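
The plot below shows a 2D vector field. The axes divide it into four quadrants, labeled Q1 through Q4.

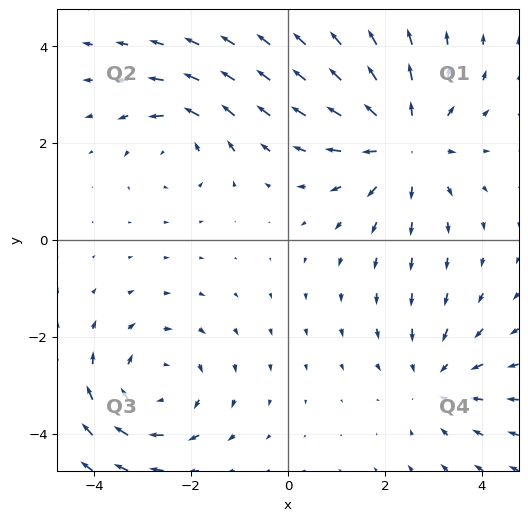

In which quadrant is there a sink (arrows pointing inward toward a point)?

Q4

The sink sits at approximately (3.0, -2.9), which lies in quadrant Q4. The divergence there is about -3, negative as expected for a sink.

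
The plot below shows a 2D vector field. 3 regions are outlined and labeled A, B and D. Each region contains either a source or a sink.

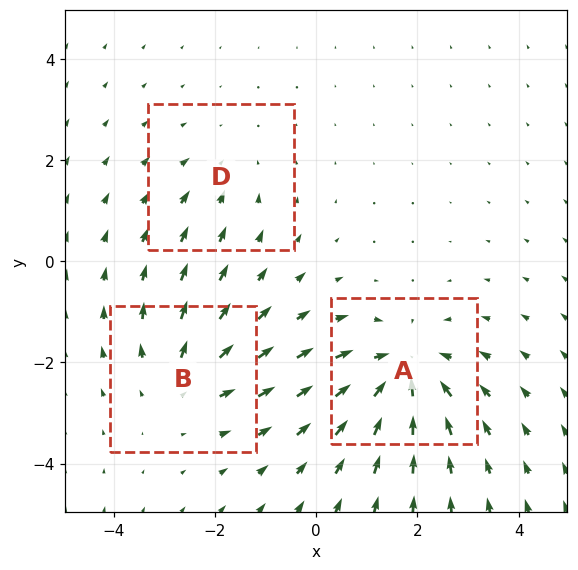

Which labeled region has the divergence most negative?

A

Divergence at each region's feature centre — A: about -5, B: about +3, D: about -2. Region A is most negative.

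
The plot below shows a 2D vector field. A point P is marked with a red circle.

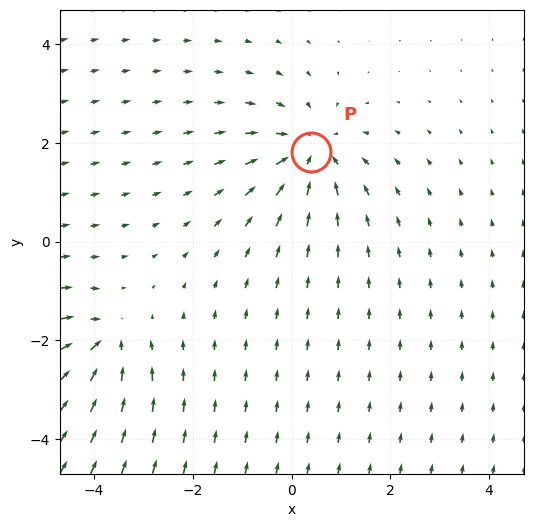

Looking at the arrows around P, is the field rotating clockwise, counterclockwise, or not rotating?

Near P at (0.4, 1.8) the arrows show no circulation. The curl there is ≈0.

not rotating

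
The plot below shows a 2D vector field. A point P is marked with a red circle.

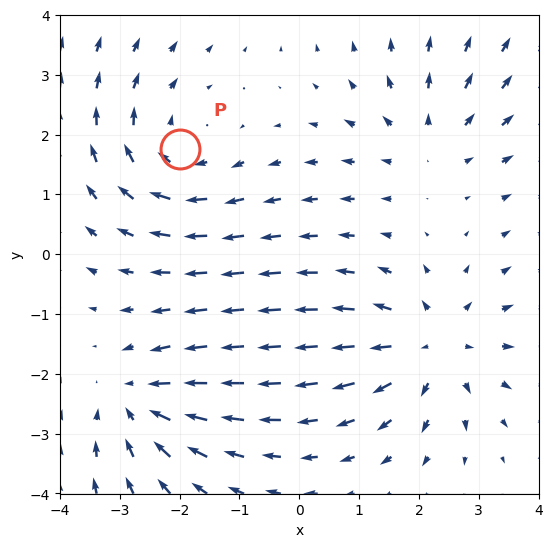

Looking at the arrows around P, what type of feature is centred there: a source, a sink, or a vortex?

At P (-2.0, 1.8) the arrows circulate clockwise. Divergence ≈0, curl about -4 — near-zero divergence with nonzero curl is a vortex.

vortex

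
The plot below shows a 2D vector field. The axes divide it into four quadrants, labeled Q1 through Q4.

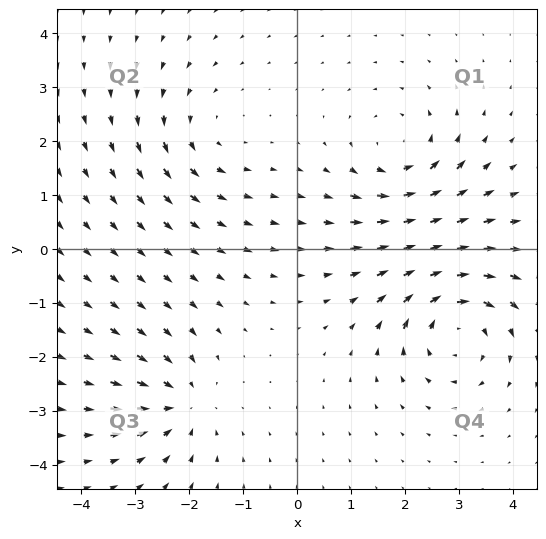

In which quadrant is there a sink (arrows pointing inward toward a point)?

Q3

The sink sits at approximately (-2.1, -2.9), which lies in quadrant Q3. The divergence there is about -4, negative as expected for a sink.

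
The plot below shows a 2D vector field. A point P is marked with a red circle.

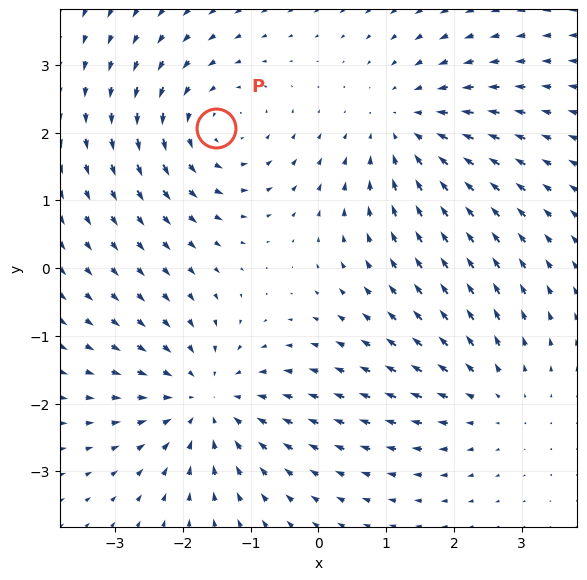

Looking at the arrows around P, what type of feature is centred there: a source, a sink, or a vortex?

vortex

At P (-1.5, 2.1) the arrows circulate counterclockwise. Divergence ≈0, curl about +4 — near-zero divergence with nonzero curl is a vortex.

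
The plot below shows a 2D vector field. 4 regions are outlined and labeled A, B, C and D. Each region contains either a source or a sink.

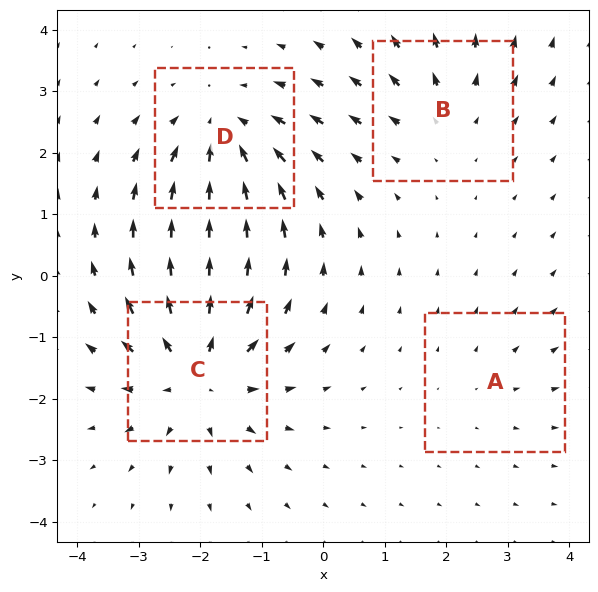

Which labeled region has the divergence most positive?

C

Divergence at each region's feature centre — A: about +2, B: about +3, C: about +6, D: about -5. Region C is most positive.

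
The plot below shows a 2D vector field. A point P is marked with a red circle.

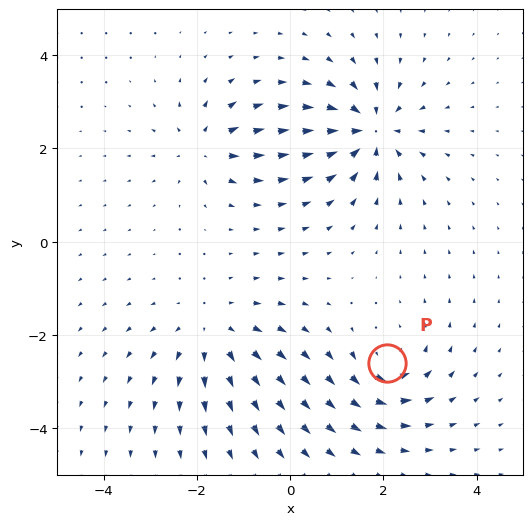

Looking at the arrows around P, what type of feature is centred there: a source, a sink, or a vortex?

vortex

At P (2.1, -2.6) the arrows circulate counterclockwise. Divergence ≈0, curl about +5 — near-zero divergence with nonzero curl is a vortex.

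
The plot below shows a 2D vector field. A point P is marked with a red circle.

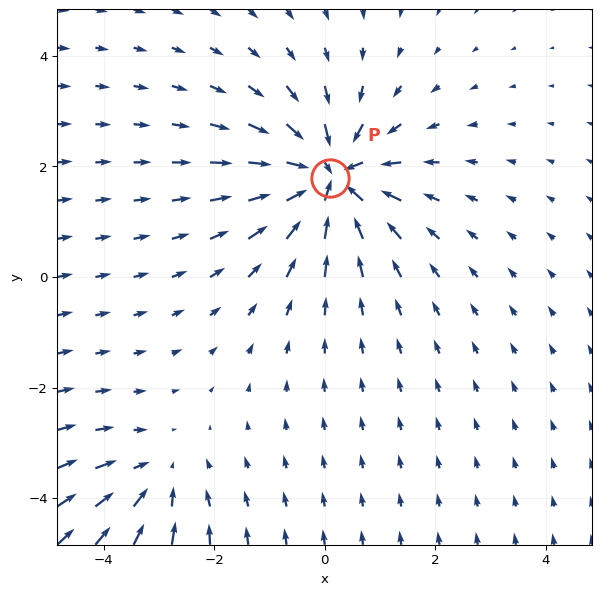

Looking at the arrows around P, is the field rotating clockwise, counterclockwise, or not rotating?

not rotating

Near P at (0.1, 1.8) the arrows show no circulation. The curl there is ≈0.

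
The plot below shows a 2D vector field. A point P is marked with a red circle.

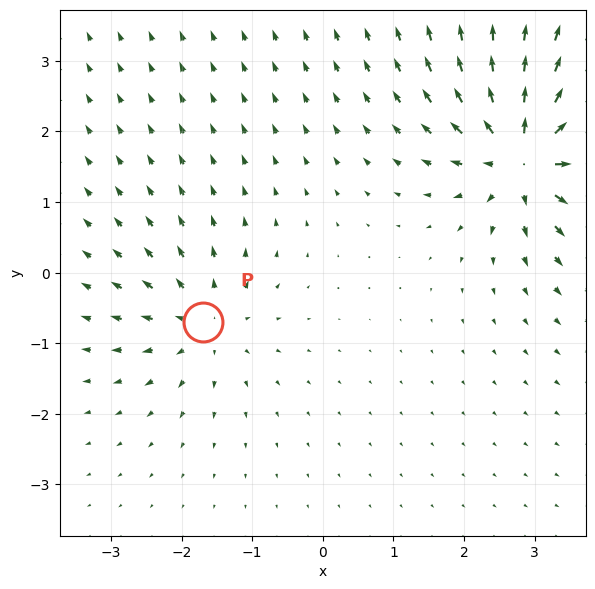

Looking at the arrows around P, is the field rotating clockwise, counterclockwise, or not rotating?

Near P at (-1.7, -0.7) the arrows show no circulation. The curl there is ≈0.

not rotating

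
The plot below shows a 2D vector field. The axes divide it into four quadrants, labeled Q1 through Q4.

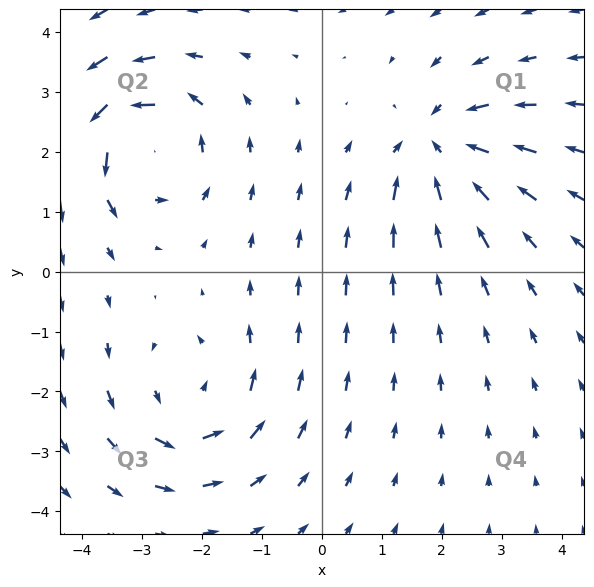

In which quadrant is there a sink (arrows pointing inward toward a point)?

The sink sits at approximately (2.0, 2.1), which lies in quadrant Q1. The divergence there is about -4, negative as expected for a sink.

Q1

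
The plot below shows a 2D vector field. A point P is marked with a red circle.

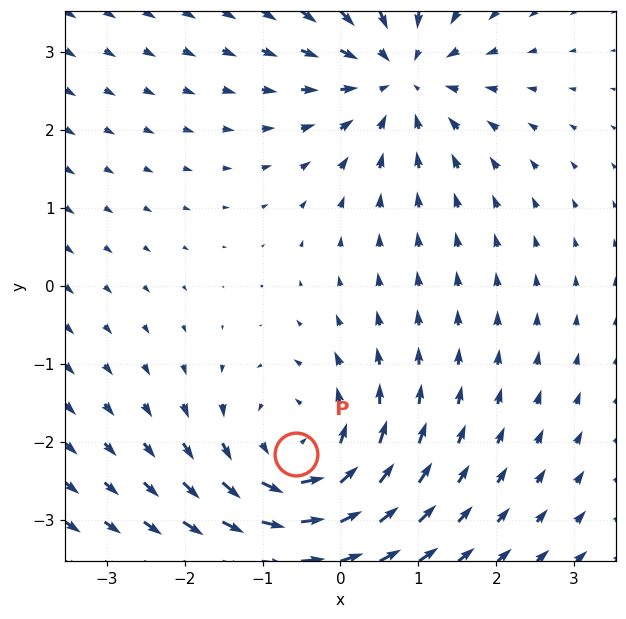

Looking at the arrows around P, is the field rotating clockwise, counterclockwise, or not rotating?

Near P at (-0.6, -2.2) the arrows circulate counterclockwise. The curl (z-component) there is about +4; positive curl means counterclockwise rotation.

counterclockwise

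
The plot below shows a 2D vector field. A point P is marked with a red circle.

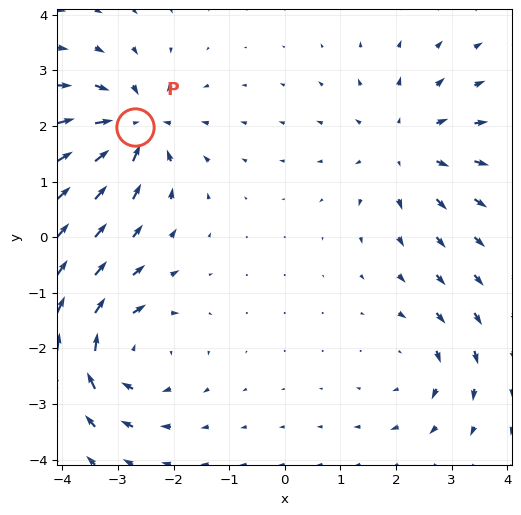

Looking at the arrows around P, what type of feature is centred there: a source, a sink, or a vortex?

At P (-2.7, 2.0) the arrows converge inward. Divergence about -7, curl ≈0 — negative divergence with near-zero curl is a sink.

sink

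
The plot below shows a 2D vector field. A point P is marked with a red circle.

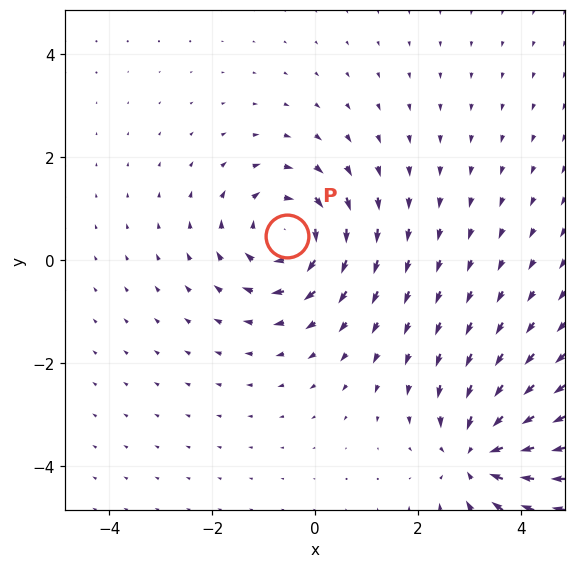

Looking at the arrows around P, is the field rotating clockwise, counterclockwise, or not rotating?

Near P at (-0.5, 0.5) the arrows circulate clockwise. The curl (z-component) there is about -5; negative curl means clockwise rotation.

clockwise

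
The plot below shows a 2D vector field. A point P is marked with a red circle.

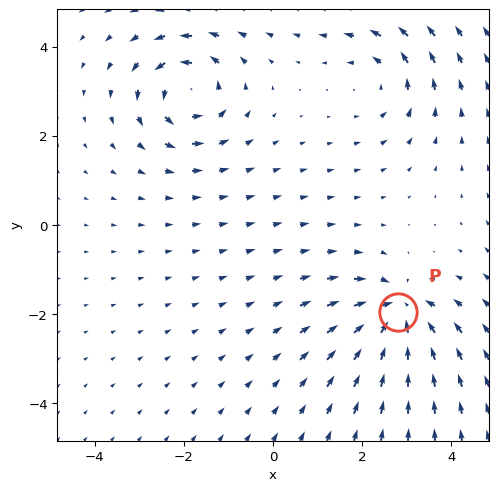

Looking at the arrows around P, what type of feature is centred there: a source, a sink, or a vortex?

At P (2.8, -2.0) the arrows converge inward. Divergence about -6, curl ≈0 — negative divergence with near-zero curl is a sink.

sink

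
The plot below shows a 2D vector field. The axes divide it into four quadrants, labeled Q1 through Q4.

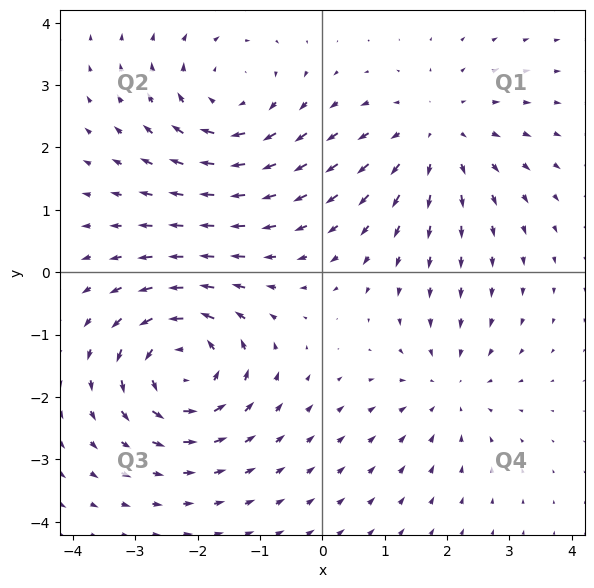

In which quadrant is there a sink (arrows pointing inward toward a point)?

Q4

The sink sits at approximately (2.0, -1.9), which lies in quadrant Q4. The divergence there is about -3, negative as expected for a sink.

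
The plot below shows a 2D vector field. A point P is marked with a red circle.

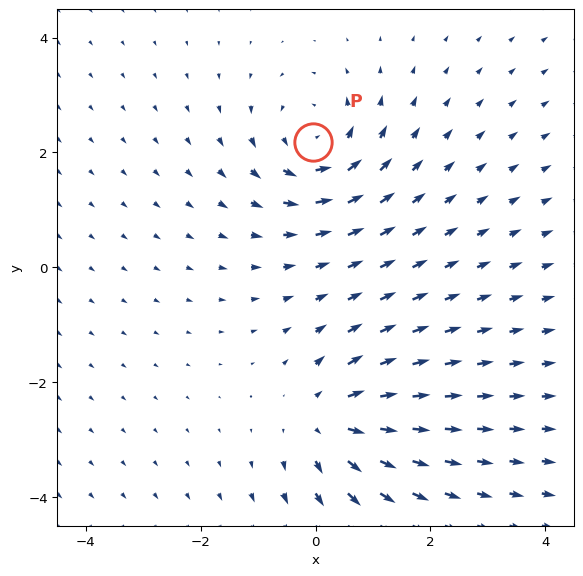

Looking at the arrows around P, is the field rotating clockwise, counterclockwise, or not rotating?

Near P at (-0.0, 2.2) the arrows circulate counterclockwise. The curl (z-component) there is about +3; positive curl means counterclockwise rotation.

counterclockwise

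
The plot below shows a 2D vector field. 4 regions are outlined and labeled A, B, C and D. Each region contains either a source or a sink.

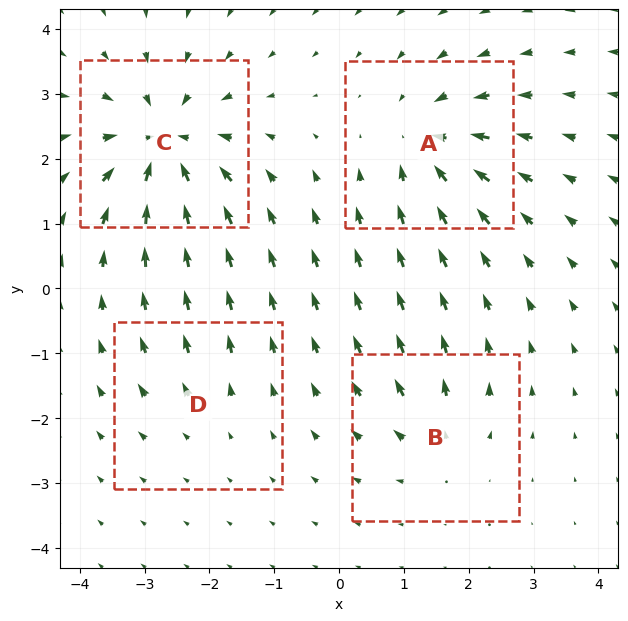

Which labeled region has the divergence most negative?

C

Divergence at each region's feature centre — A: about -5, B: about +4, C: about -8, D: about +2. Region C is most negative.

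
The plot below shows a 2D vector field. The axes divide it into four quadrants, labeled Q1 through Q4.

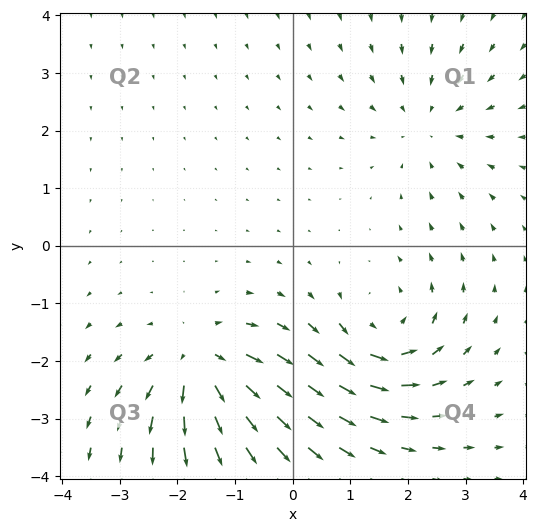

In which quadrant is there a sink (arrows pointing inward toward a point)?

The sink sits at approximately (2.4, 2.1), which lies in quadrant Q1. The divergence there is about -3, negative as expected for a sink.

Q1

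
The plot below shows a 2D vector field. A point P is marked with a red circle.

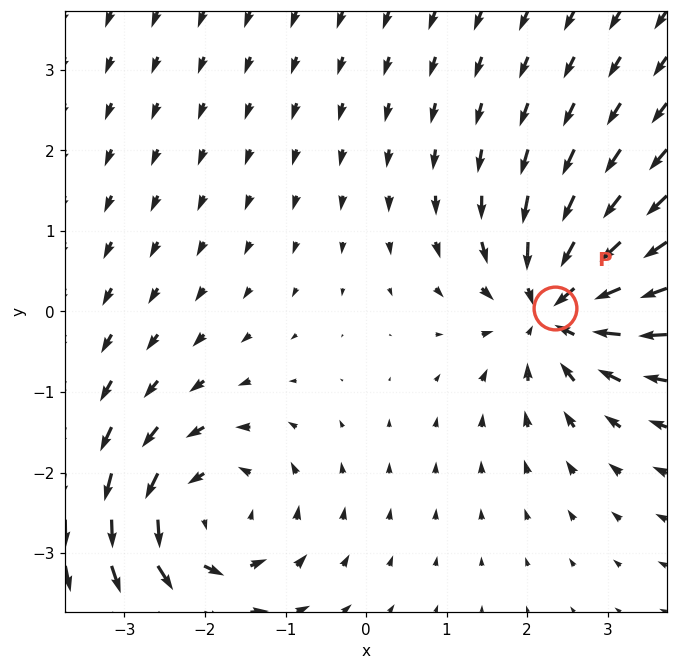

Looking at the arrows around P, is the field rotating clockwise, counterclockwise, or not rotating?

not rotating

Near P at (2.3, 0.0) the arrows show no circulation. The curl there is ≈0.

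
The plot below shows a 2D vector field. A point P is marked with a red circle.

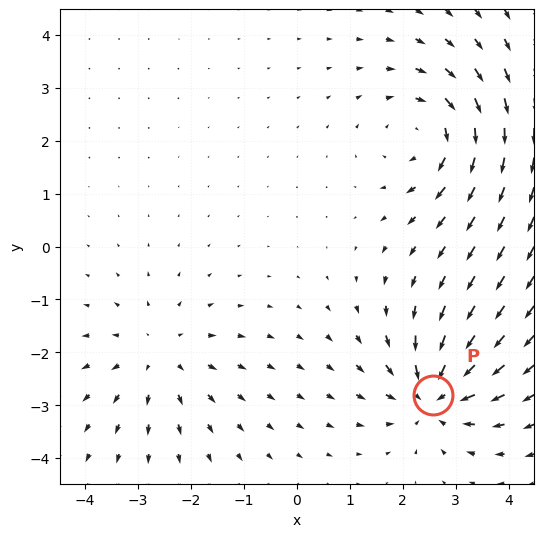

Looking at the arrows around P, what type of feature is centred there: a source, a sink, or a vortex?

At P (2.6, -2.8) the arrows converge inward. Divergence about -6, curl ≈0 — negative divergence with near-zero curl is a sink.

sink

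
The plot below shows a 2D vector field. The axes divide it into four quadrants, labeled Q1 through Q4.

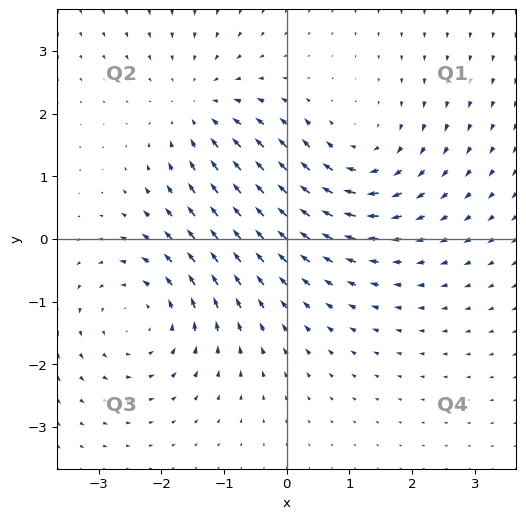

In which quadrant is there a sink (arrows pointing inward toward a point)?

The sink sits at approximately (-1.4, 2.1), which lies in quadrant Q2. The divergence there is about -4, negative as expected for a sink.

Q2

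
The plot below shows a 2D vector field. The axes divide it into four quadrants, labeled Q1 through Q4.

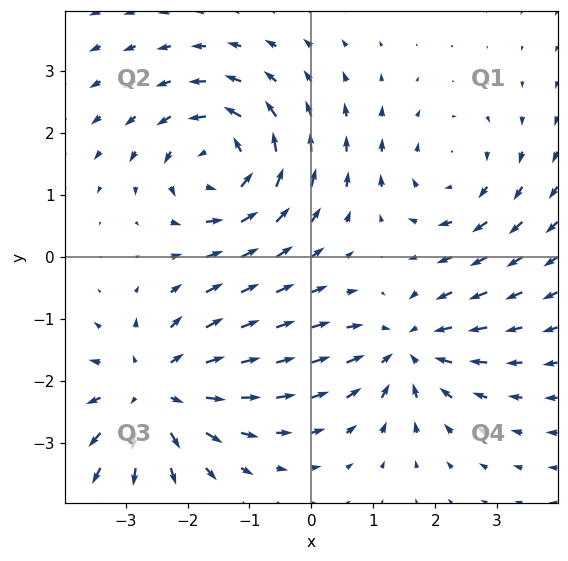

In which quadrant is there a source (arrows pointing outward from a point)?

Q3

The source sits at approximately (-2.6, -2.2), which lies in quadrant Q3. The divergence there is about +4, positive as expected for a source.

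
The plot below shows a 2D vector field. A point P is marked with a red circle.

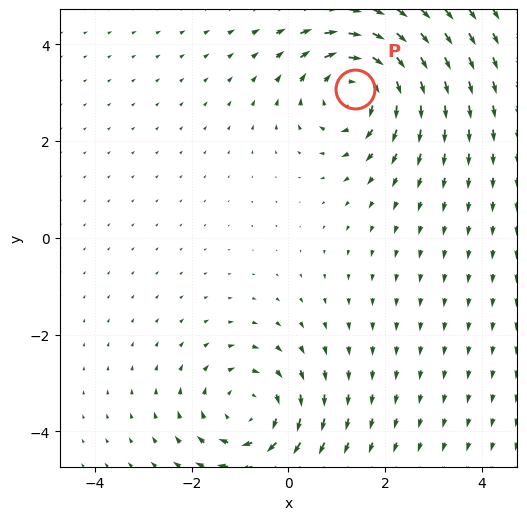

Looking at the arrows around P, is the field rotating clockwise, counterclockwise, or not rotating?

Near P at (1.4, 3.1) the arrows circulate clockwise. The curl (z-component) there is about -5; negative curl means clockwise rotation.

clockwise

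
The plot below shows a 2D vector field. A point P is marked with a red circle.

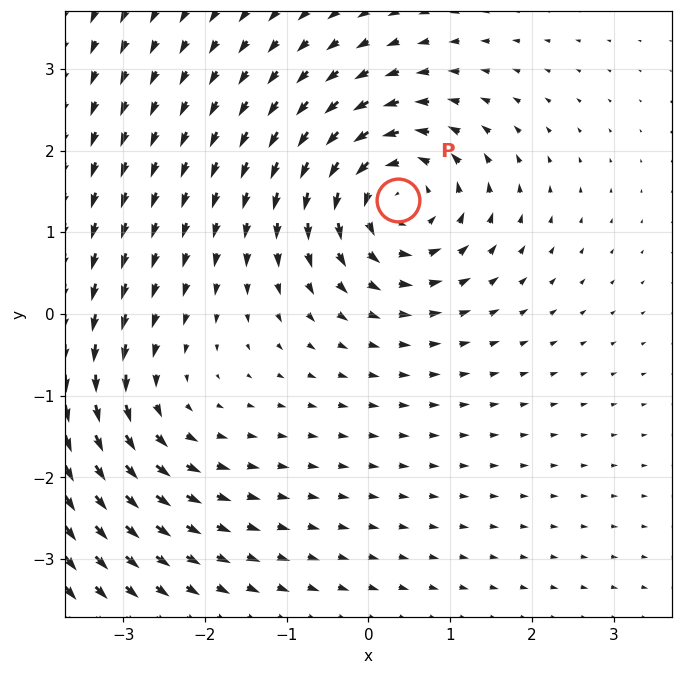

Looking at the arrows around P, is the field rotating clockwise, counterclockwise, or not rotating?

Near P at (0.4, 1.4) the arrows circulate counterclockwise. The curl (z-component) there is about +6; positive curl means counterclockwise rotation.

counterclockwise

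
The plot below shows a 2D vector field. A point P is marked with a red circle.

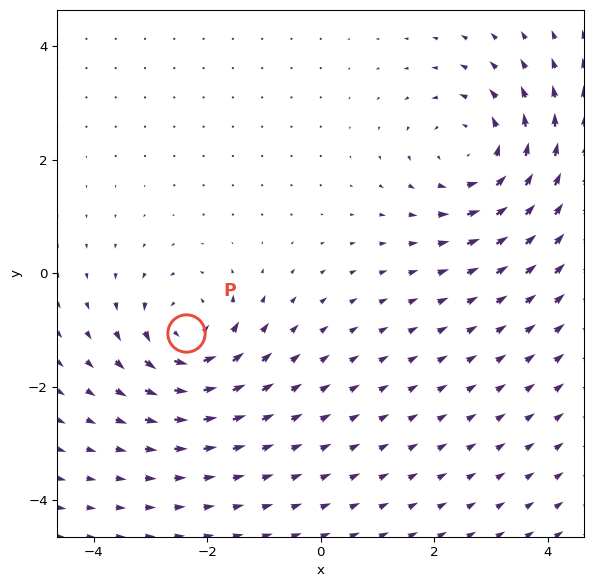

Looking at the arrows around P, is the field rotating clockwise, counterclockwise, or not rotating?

counterclockwise

Near P at (-2.4, -1.1) the arrows circulate counterclockwise. The curl (z-component) there is about +6; positive curl means counterclockwise rotation.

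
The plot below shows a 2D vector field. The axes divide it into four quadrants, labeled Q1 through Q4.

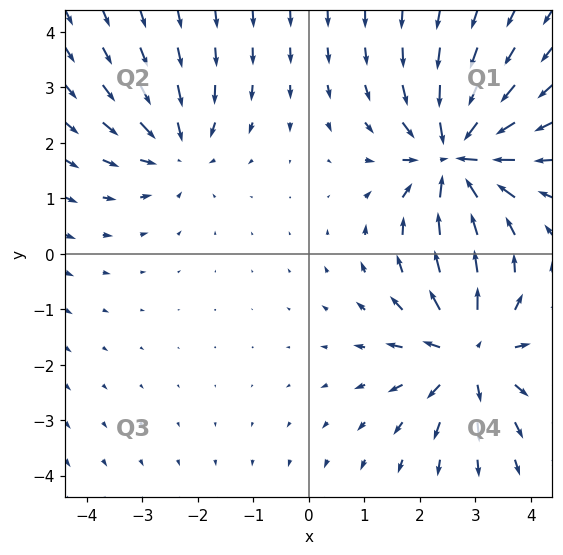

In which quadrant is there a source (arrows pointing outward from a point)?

The source sits at approximately (2.9, -1.8), which lies in quadrant Q4. The divergence there is about +5, positive as expected for a source.

Q4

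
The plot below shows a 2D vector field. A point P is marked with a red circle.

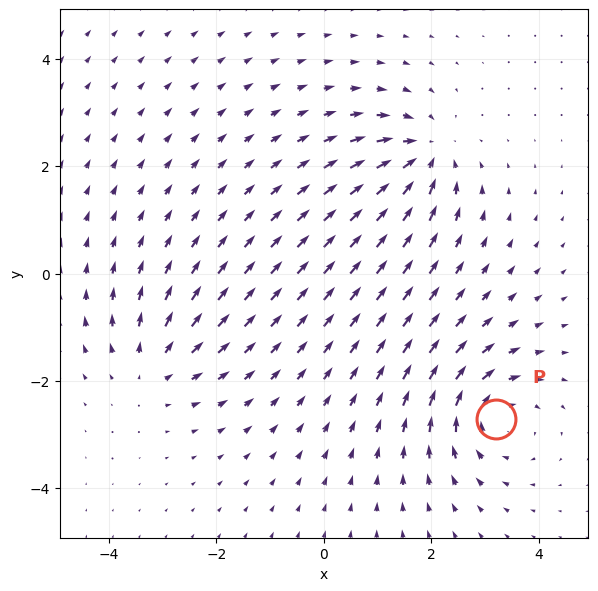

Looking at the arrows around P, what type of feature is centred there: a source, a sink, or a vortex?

vortex

At P (3.2, -2.7) the arrows circulate clockwise. Divergence ≈0, curl about -4 — near-zero divergence with nonzero curl is a vortex.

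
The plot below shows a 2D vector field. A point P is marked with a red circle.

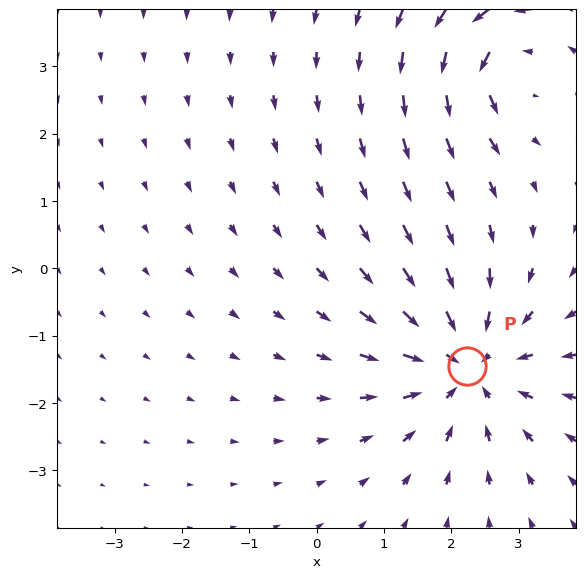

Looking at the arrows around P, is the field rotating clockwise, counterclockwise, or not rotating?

not rotating

Near P at (2.2, -1.4) the arrows show no circulation. The curl there is ≈0.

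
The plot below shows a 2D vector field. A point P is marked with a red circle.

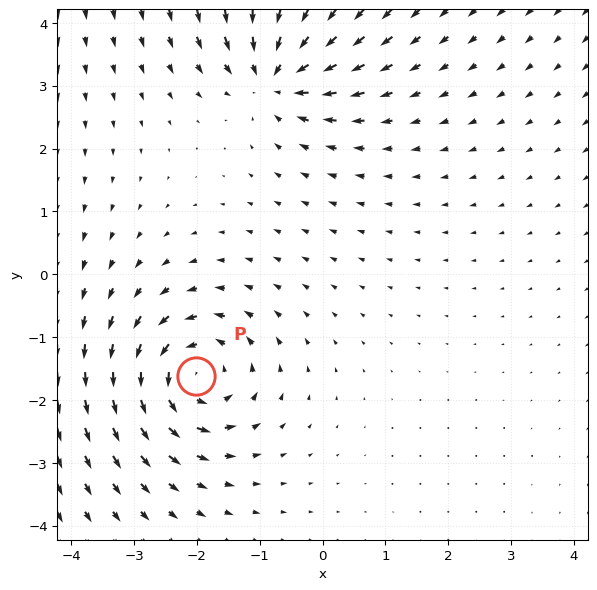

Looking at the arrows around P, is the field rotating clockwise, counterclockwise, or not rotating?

Near P at (-2.0, -1.6) the arrows circulate counterclockwise. The curl (z-component) there is about +5; positive curl means counterclockwise rotation.

counterclockwise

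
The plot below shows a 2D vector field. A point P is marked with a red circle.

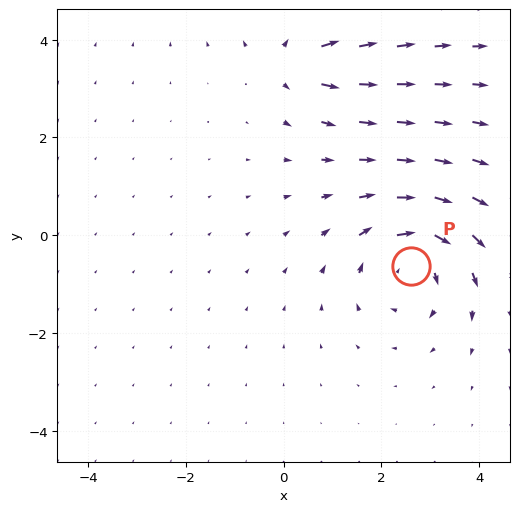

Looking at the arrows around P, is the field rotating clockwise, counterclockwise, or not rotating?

Near P at (2.6, -0.6) the arrows circulate clockwise. The curl (z-component) there is about -4; negative curl means clockwise rotation.

clockwise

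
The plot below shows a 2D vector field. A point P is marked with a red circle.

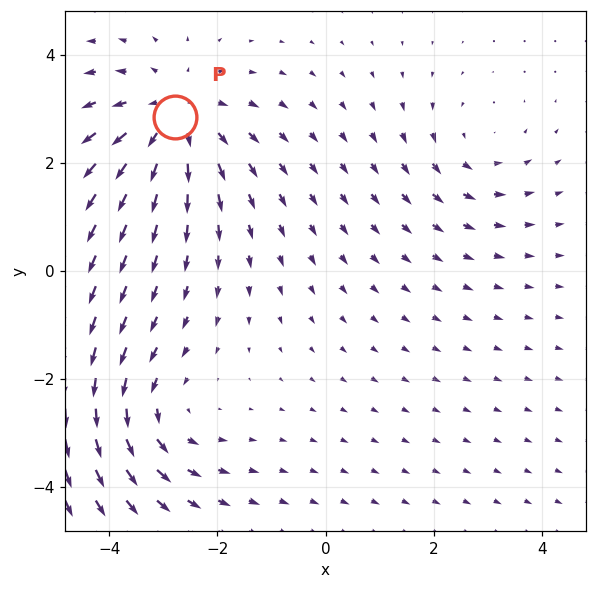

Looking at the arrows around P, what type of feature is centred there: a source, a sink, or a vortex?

At P (-2.8, 2.8) the arrows spread outward. Divergence about +4, curl ≈0 — positive divergence with near-zero curl is a source.

source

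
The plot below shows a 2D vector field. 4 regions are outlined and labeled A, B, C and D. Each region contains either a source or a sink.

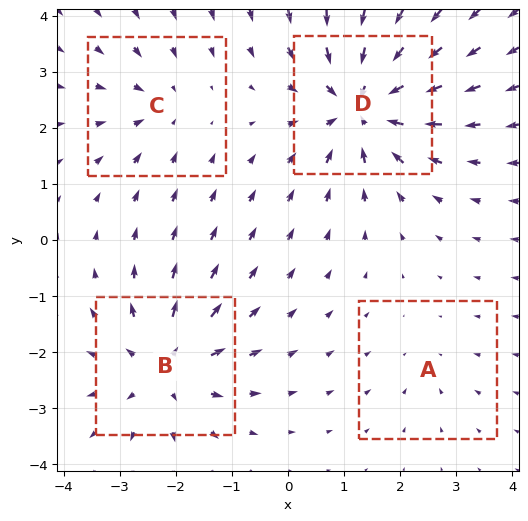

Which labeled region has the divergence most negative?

D

Divergence at each region's feature centre — A: about -2, B: about +6, C: about -3, D: about -7. Region D is most negative.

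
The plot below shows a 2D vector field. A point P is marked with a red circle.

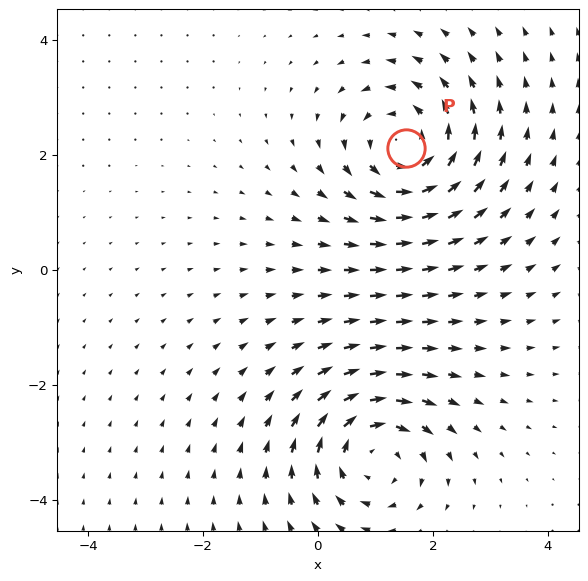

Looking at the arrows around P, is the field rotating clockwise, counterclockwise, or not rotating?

counterclockwise

Near P at (1.5, 2.1) the arrows circulate counterclockwise. The curl (z-component) there is about +4; positive curl means counterclockwise rotation.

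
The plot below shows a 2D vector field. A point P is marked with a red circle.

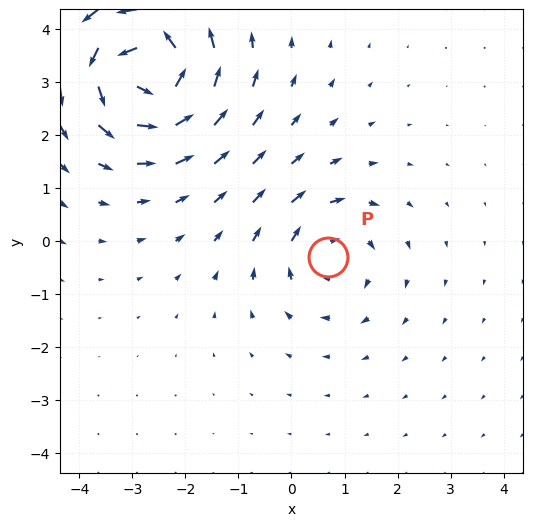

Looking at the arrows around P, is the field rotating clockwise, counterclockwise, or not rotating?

clockwise

Near P at (0.7, -0.3) the arrows circulate clockwise. The curl (z-component) there is about -3; negative curl means clockwise rotation.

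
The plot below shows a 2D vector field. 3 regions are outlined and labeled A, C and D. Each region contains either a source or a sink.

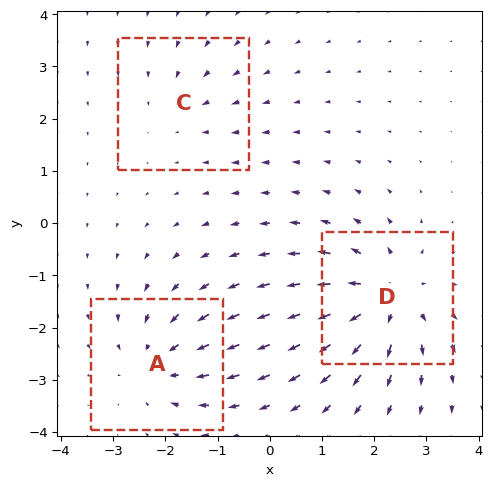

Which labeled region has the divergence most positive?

Divergence at each region's feature centre — A: about -3, C: about -2, D: about +5. Region D is most positive.

D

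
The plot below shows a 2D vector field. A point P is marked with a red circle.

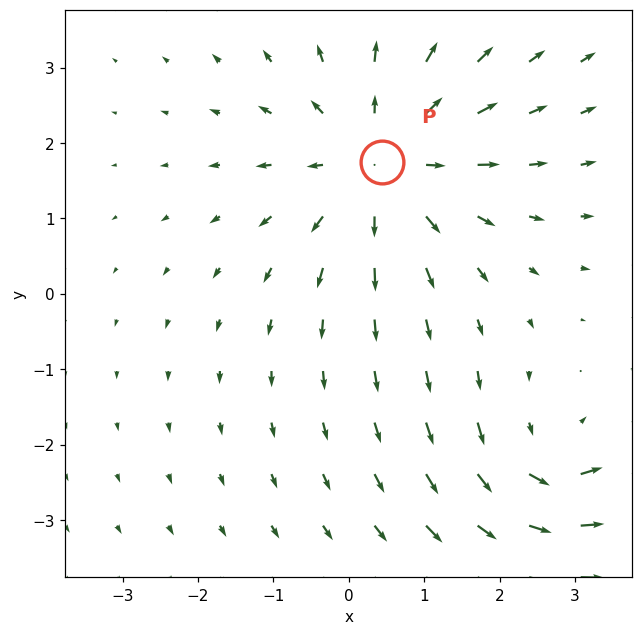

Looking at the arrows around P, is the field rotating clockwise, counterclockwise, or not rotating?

Near P at (0.4, 1.7) the arrows show no circulation. The curl there is ≈0.

not rotating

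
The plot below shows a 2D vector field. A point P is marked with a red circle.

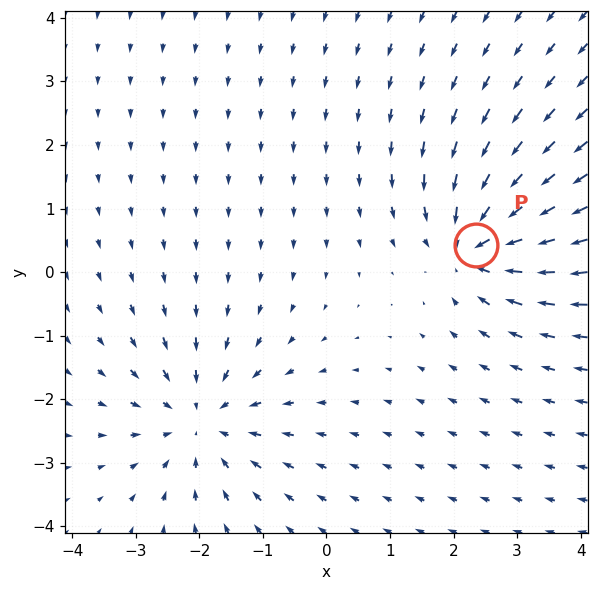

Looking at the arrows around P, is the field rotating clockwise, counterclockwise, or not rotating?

Near P at (2.4, 0.4) the arrows show no circulation. The curl there is ≈0.

not rotating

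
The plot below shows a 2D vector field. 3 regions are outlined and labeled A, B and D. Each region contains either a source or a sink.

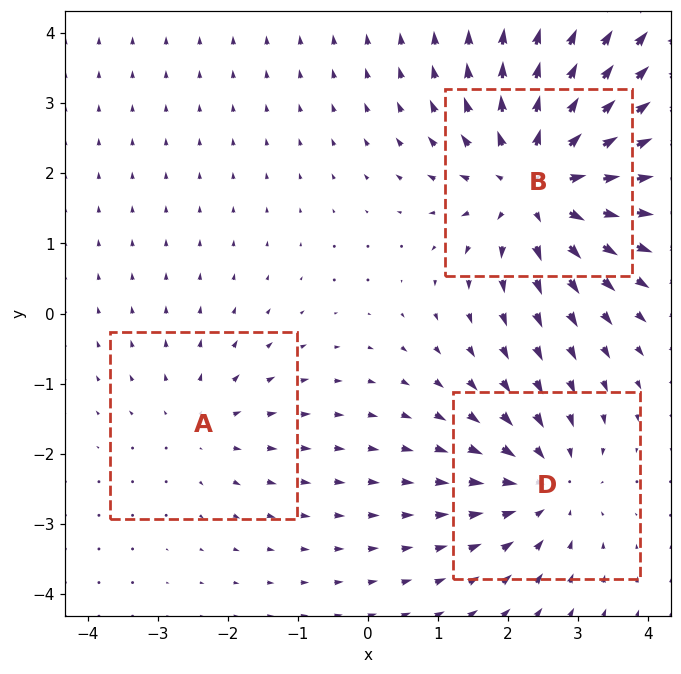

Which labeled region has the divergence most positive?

B

Divergence at each region's feature centre — A: about +2, B: about +5, D: about -3. Region B is most positive.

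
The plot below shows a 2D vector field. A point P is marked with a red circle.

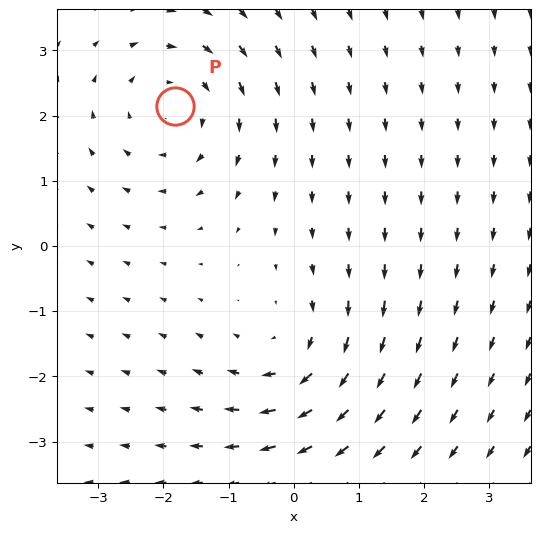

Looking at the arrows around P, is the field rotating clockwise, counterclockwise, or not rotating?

Near P at (-1.8, 2.1) the arrows circulate clockwise. The curl (z-component) there is about -4; negative curl means clockwise rotation.

clockwise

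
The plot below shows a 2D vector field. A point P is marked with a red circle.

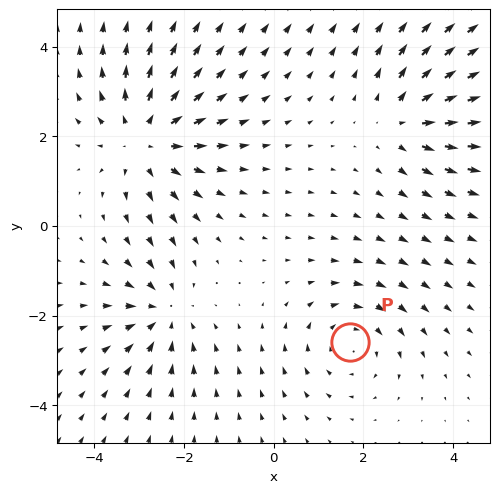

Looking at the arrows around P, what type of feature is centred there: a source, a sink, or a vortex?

vortex

At P (1.7, -2.6) the arrows circulate clockwise. Divergence ≈0, curl about -3 — near-zero divergence with nonzero curl is a vortex.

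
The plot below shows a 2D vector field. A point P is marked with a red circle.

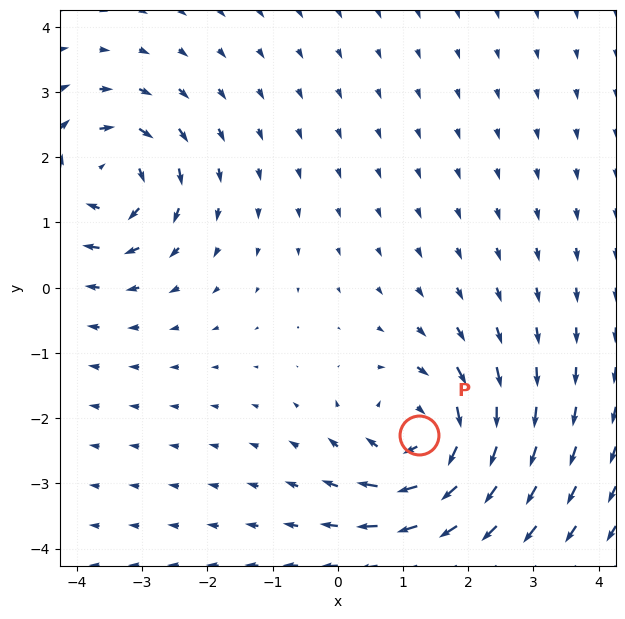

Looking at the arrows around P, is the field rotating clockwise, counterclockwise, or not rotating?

Near P at (1.2, -2.3) the arrows circulate clockwise. The curl (z-component) there is about -6; negative curl means clockwise rotation.

clockwise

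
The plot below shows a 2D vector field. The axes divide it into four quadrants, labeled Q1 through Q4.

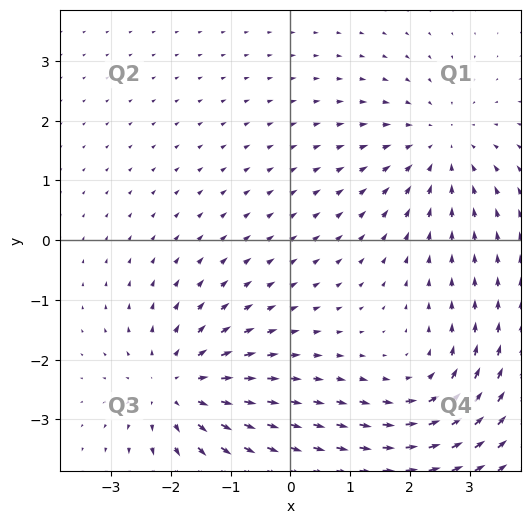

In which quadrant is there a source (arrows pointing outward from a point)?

Q3

The source sits at approximately (-1.9, -2.5), which lies in quadrant Q3. The divergence there is about +5, positive as expected for a source.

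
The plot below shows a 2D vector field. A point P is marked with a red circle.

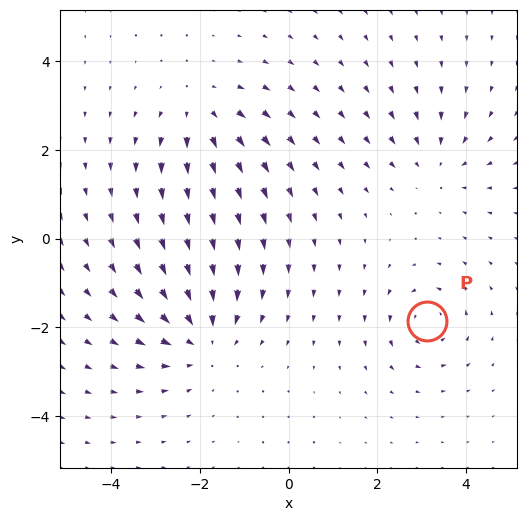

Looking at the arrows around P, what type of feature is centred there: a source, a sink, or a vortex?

vortex

At P (3.1, -1.9) the arrows circulate counterclockwise. Divergence ≈0, curl about +4 — near-zero divergence with nonzero curl is a vortex.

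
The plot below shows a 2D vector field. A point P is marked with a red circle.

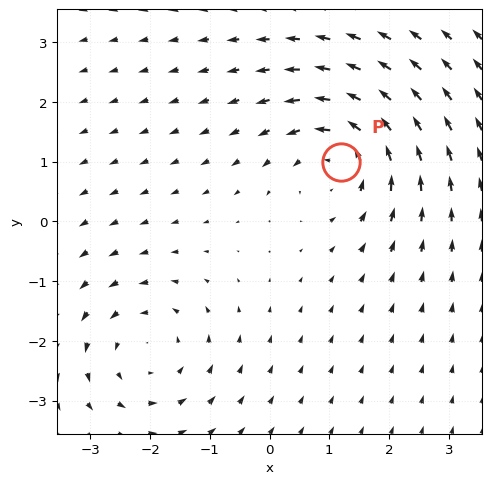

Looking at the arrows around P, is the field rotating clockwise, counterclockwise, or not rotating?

counterclockwise

Near P at (1.2, 1.0) the arrows circulate counterclockwise. The curl (z-component) there is about +4; positive curl means counterclockwise rotation.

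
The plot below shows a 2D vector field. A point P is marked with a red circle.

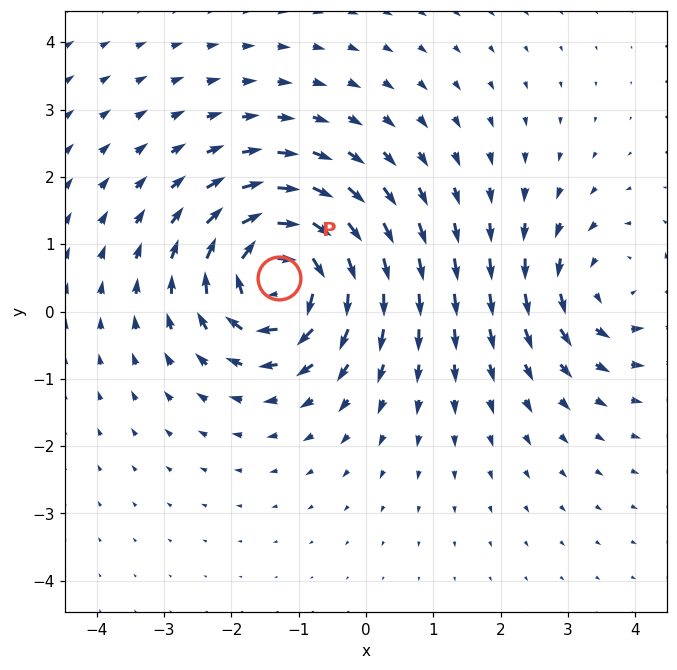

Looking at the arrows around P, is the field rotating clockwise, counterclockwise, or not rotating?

clockwise

Near P at (-1.3, 0.5) the arrows circulate clockwise. The curl (z-component) there is about -7; negative curl means clockwise rotation.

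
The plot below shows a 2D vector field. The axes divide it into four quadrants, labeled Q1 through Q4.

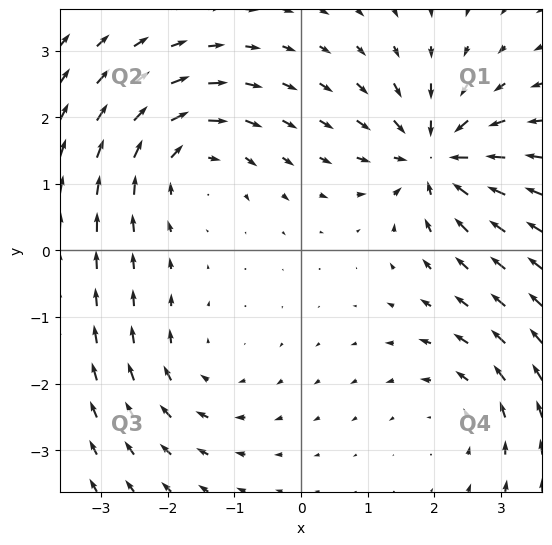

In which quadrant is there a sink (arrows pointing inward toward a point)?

The sink sits at approximately (2.0, 1.4), which lies in quadrant Q1. The divergence there is about -6, negative as expected for a sink.

Q1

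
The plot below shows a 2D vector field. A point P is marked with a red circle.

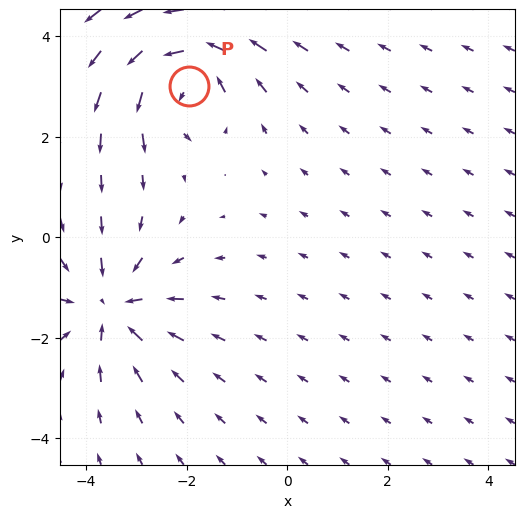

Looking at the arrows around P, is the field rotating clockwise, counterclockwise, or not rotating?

counterclockwise

Near P at (-2.0, 3.0) the arrows circulate counterclockwise. The curl (z-component) there is about +6; positive curl means counterclockwise rotation.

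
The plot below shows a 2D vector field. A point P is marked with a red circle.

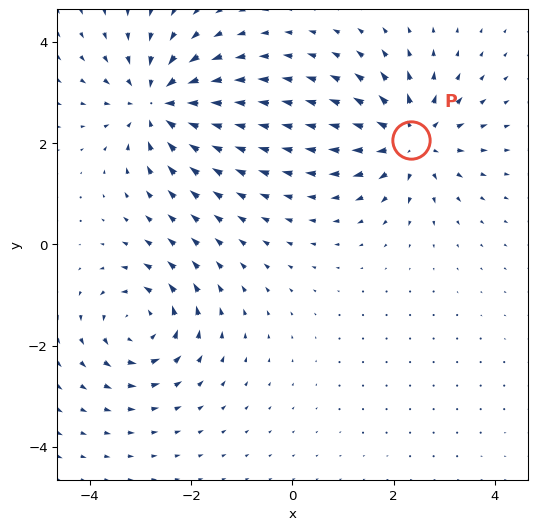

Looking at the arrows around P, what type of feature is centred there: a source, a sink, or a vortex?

source

At P (2.3, 2.1) the arrows spread outward. Divergence about +5, curl ≈0 — positive divergence with near-zero curl is a source.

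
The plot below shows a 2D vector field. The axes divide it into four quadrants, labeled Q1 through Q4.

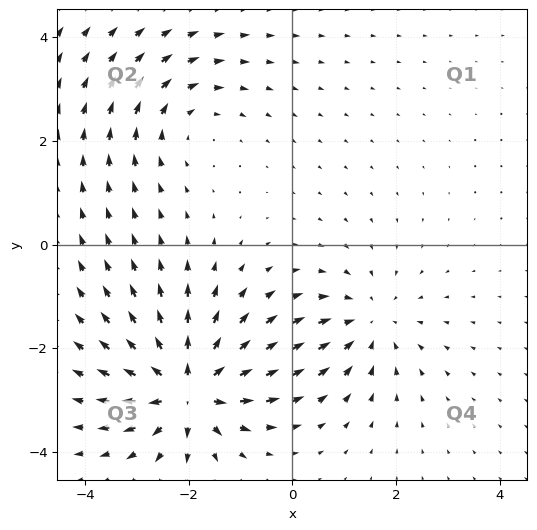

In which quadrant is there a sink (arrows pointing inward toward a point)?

The sink sits at approximately (1.5, -1.5), which lies in quadrant Q4. The divergence there is about -3, negative as expected for a sink.

Q4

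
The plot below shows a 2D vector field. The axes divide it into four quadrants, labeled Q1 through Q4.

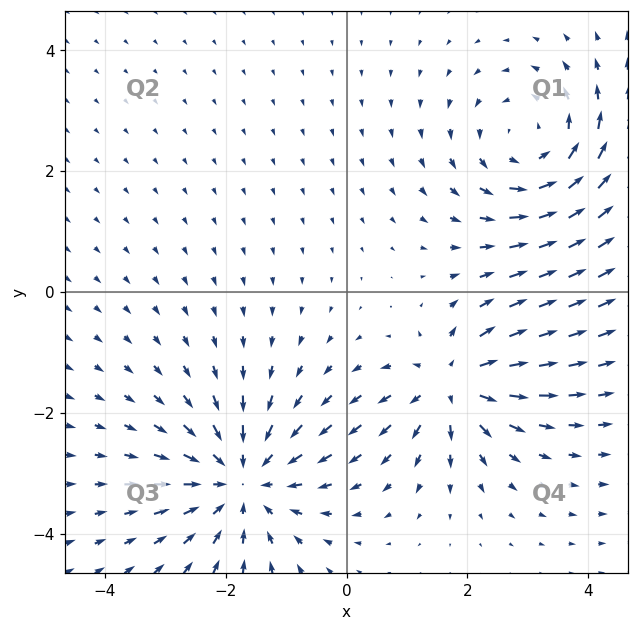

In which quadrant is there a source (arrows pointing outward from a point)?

The source sits at approximately (1.8, -1.5), which lies in quadrant Q4. The divergence there is about +5, positive as expected for a source.

Q4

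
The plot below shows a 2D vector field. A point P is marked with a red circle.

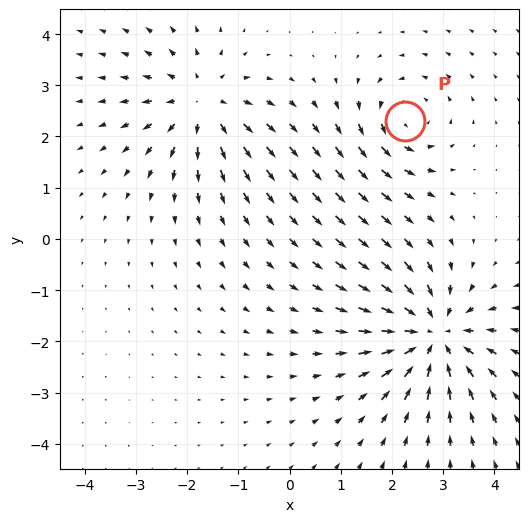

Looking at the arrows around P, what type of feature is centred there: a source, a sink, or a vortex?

vortex

At P (2.3, 2.3) the arrows circulate counterclockwise. Divergence ≈0, curl about +4 — near-zero divergence with nonzero curl is a vortex.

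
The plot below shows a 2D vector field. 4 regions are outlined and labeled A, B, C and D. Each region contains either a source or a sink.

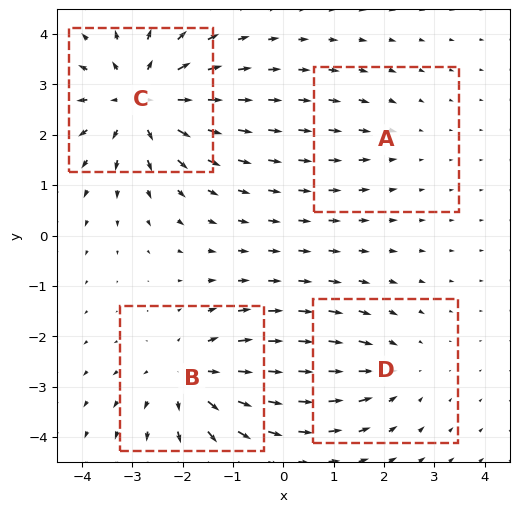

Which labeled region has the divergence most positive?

C

Divergence at each region's feature centre — A: about -2, B: about +5, C: about +6, D: about -3. Region C is most positive.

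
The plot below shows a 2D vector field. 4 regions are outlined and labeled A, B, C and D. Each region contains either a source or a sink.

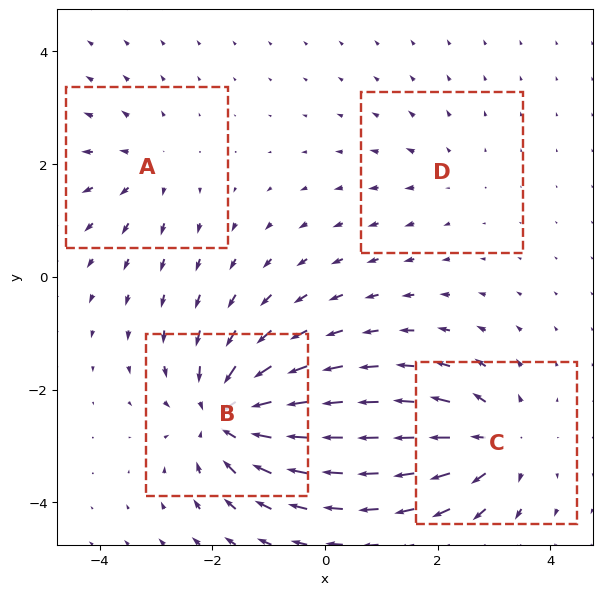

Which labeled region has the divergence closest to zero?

D

Divergence at each region's feature centre — A: about +4, B: about -8, C: about +6, D: about +2. Region D is closest to zero.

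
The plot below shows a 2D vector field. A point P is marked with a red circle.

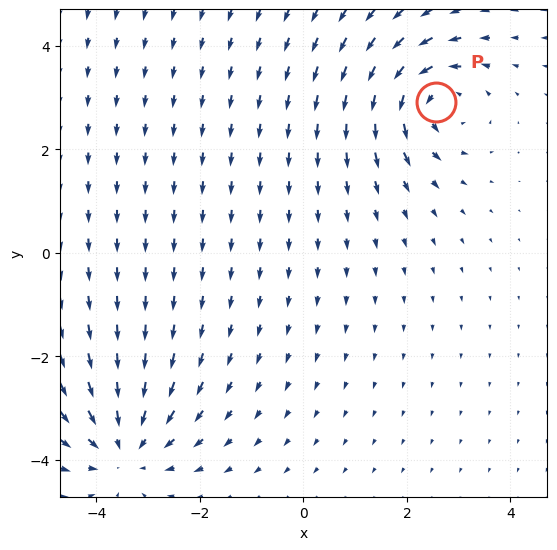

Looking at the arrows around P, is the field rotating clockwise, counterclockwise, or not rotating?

counterclockwise

Near P at (2.6, 2.9) the arrows circulate counterclockwise. The curl (z-component) there is about +5; positive curl means counterclockwise rotation.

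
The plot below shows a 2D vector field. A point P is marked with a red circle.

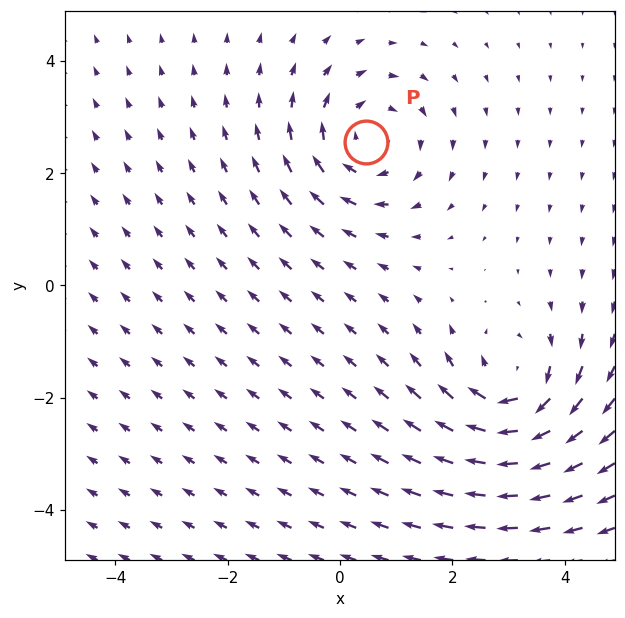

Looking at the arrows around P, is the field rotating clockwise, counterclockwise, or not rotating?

clockwise

Near P at (0.5, 2.5) the arrows circulate clockwise. The curl (z-component) there is about -3; negative curl means clockwise rotation.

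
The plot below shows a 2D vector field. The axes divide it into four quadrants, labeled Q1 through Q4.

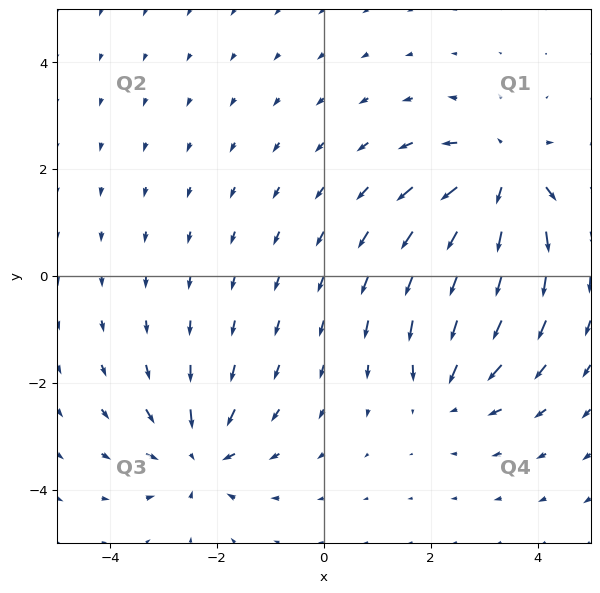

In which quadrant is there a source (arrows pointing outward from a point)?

The source sits at approximately (3.3, 1.8), which lies in quadrant Q1. The divergence there is about +4, positive as expected for a source.

Q1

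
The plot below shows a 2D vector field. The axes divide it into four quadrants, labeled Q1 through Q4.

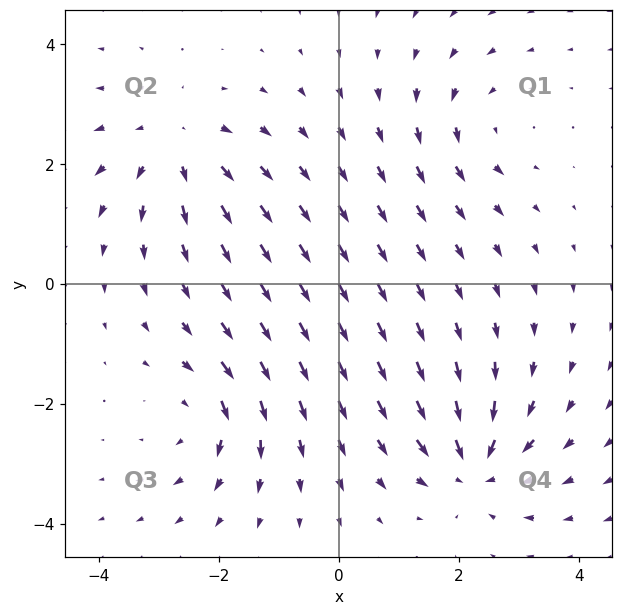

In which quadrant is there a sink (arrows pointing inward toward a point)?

The sink sits at approximately (2.3, -3.0), which lies in quadrant Q4. The divergence there is about -6, negative as expected for a sink.

Q4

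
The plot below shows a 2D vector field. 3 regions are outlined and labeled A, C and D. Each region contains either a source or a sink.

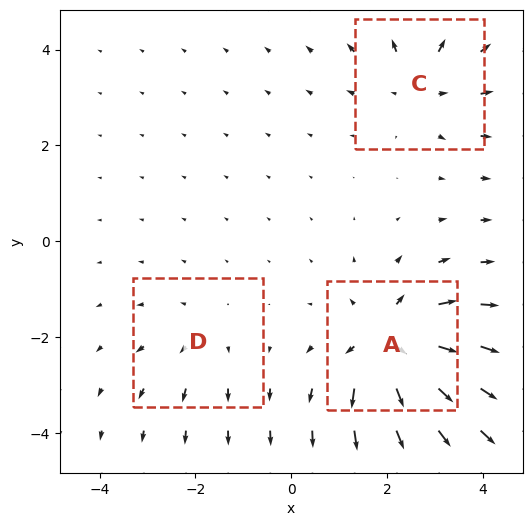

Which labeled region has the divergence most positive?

A

Divergence at each region's feature centre — A: about +5, C: about +3, D: about +2. Region A is most positive.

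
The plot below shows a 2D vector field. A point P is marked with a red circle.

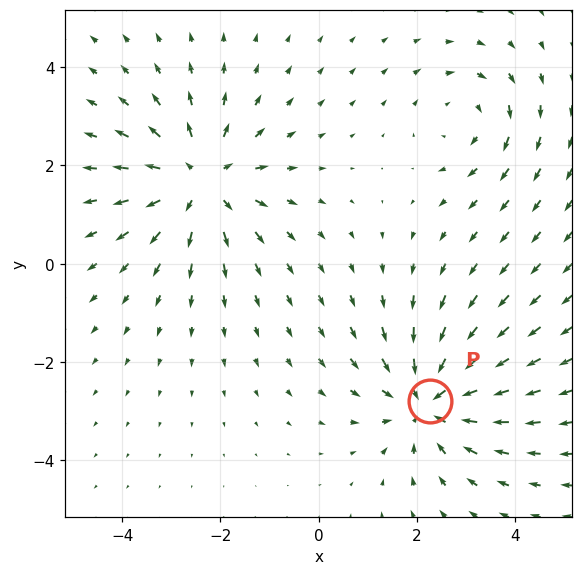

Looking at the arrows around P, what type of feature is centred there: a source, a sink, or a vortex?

At P (2.3, -2.8) the arrows converge inward. Divergence about -4, curl ≈0 — negative divergence with near-zero curl is a sink.

sink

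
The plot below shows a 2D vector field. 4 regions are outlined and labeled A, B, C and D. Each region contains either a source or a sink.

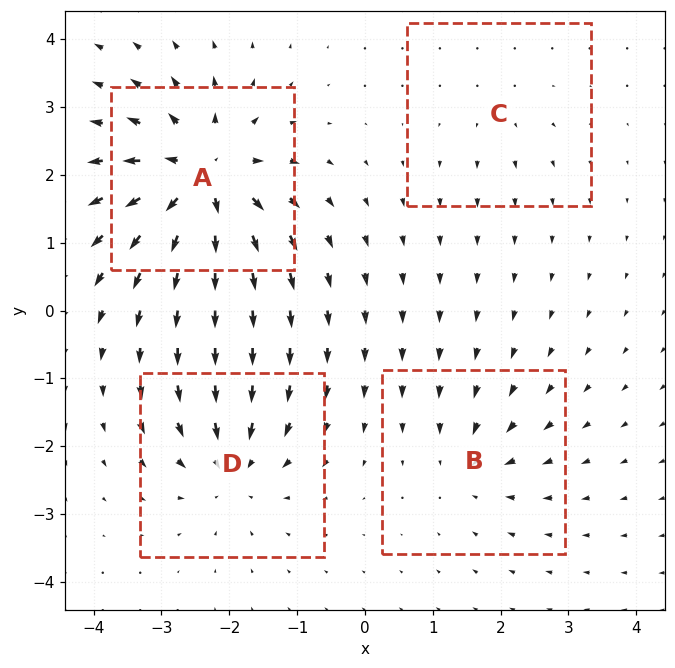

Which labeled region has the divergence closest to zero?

Divergence at each region's feature centre — A: about +9, B: about -4, C: about +2, D: about -6. Region C is closest to zero.

C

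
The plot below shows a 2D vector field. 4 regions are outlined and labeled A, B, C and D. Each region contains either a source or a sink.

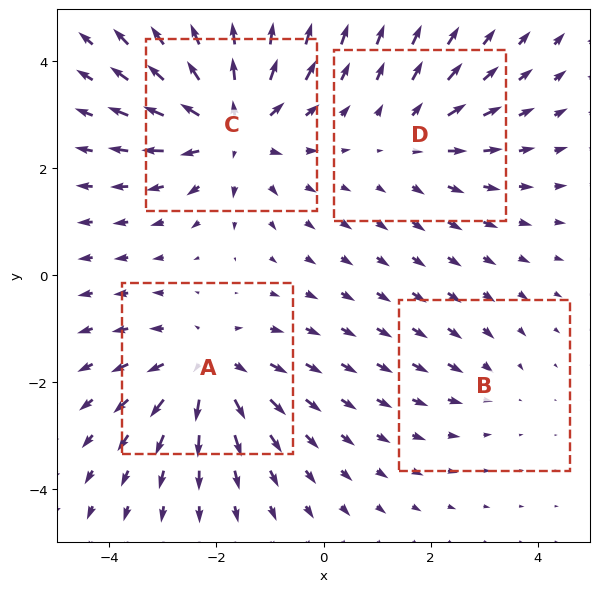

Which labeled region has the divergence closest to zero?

B

Divergence at each region's feature centre — A: about +5, B: about -2, C: about +6, D: about +3. Region B is closest to zero.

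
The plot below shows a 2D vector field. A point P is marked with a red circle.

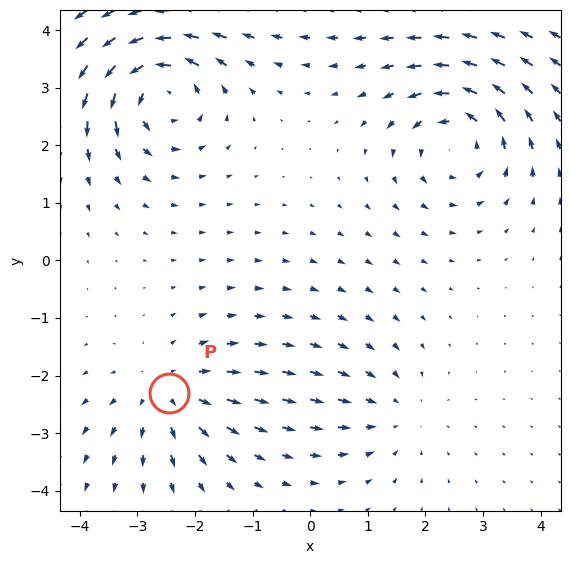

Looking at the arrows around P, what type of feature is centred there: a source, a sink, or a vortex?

source

At P (-2.5, -2.3) the arrows spread outward. Divergence about +4, curl ≈0 — positive divergence with near-zero curl is a source.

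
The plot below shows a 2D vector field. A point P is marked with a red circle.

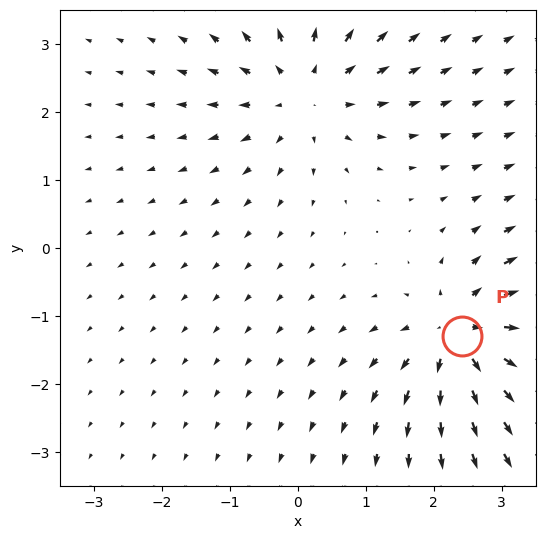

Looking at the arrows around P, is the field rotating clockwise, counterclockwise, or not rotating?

not rotating

Near P at (2.4, -1.3) the arrows show no circulation. The curl there is ≈0.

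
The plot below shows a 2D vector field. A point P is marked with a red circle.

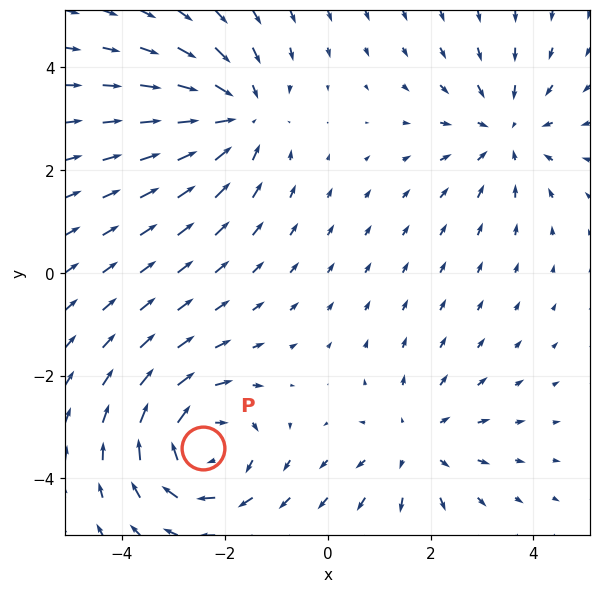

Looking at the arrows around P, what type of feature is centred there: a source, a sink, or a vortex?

vortex

At P (-2.4, -3.4) the arrows circulate clockwise. Divergence ≈0, curl about -5 — near-zero divergence with nonzero curl is a vortex.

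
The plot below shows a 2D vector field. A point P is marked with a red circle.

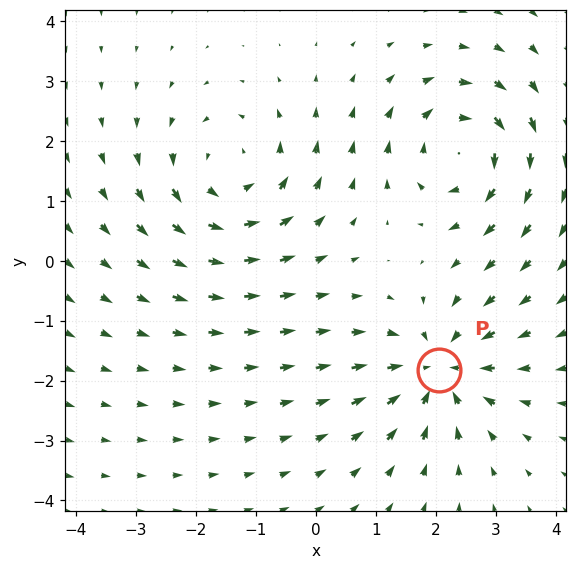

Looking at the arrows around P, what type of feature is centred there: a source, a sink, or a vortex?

At P (2.1, -1.8) the arrows converge inward. Divergence about -5, curl ≈0 — negative divergence with near-zero curl is a sink.

sink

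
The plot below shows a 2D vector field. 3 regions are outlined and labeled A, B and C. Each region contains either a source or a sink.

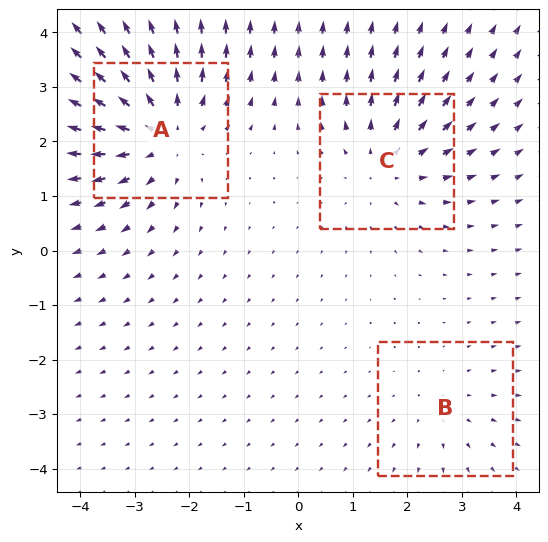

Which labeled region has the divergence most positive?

A

Divergence at each region's feature centre — A: about +4, B: about +2, C: about +3. Region A is most positive.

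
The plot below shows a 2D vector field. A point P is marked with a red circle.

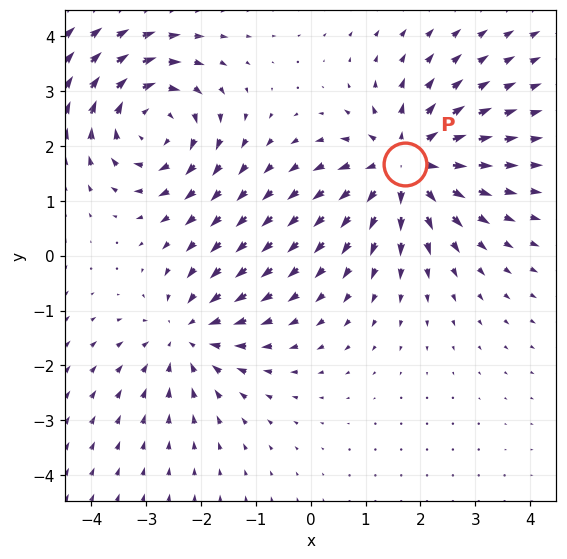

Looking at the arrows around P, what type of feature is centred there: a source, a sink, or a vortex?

At P (1.7, 1.7) the arrows spread outward. Divergence about +4, curl ≈0 — positive divergence with near-zero curl is a source.

source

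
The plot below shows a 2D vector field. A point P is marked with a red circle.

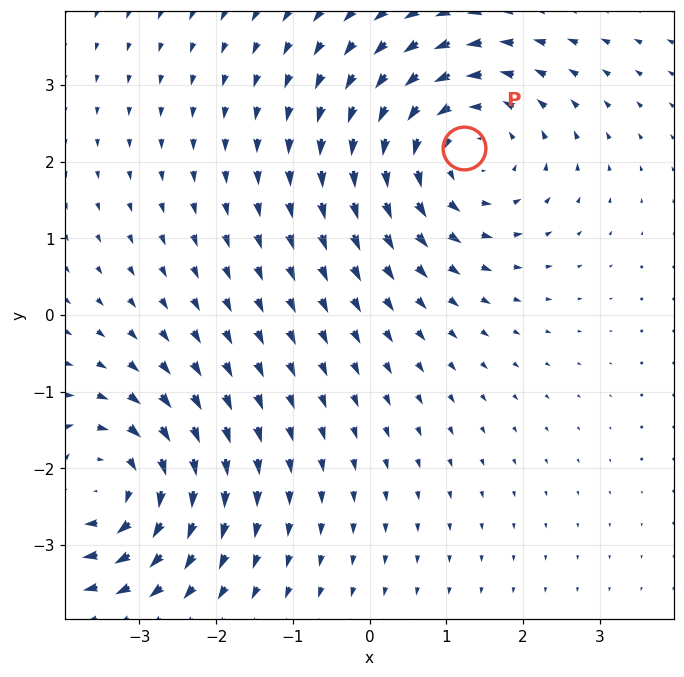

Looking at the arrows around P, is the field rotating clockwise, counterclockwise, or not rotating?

counterclockwise

Near P at (1.2, 2.2) the arrows circulate counterclockwise. The curl (z-component) there is about +4; positive curl means counterclockwise rotation.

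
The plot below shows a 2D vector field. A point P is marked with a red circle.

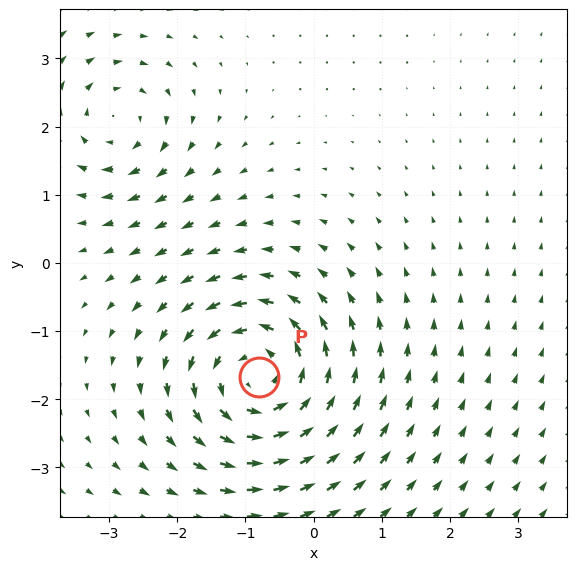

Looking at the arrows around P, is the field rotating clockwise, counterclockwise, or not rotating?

Near P at (-0.8, -1.7) the arrows circulate counterclockwise. The curl (z-component) there is about +5; positive curl means counterclockwise rotation.

counterclockwise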